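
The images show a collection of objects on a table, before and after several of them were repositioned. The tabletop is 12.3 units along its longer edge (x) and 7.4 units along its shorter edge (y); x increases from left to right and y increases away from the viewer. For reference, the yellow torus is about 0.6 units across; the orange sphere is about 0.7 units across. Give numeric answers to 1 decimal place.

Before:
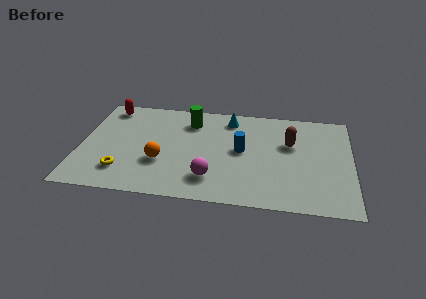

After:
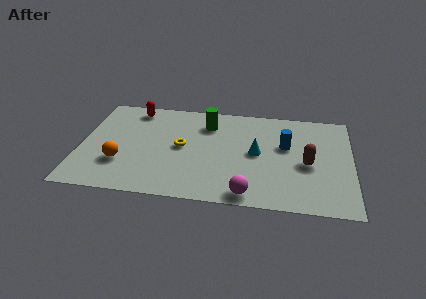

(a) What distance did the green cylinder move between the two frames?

0.8

The green cylinder moved from about (4.9, 5.8) to (5.7, 5.7), a distance of √(0.8² + 0.1²) ≈ 0.8.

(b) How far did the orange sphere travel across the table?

1.8

The orange sphere was near (3.7, 2.6) before and (1.9, 2.3) after, so it travelled √(1.8² + 0.3²) ≈ 1.8 units.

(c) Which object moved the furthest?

the yellow torus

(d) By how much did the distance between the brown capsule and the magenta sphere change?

-1.0

The distance was about 4.6 in the first image and 3.6 in the second, so they moved 1.0 units closer together.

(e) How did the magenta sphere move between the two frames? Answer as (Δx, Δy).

(1.7, -0.9)

From the two frames, the magenta sphere sits at roughly (6.0, 1.7) before and (7.7, 0.8) after.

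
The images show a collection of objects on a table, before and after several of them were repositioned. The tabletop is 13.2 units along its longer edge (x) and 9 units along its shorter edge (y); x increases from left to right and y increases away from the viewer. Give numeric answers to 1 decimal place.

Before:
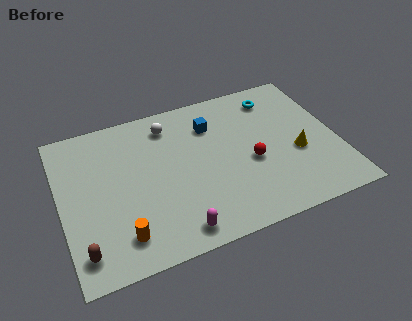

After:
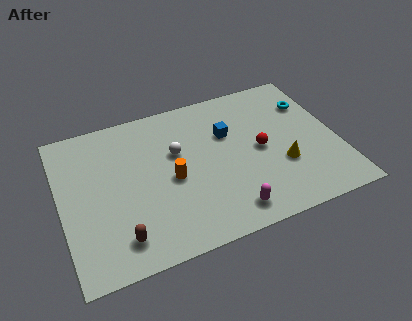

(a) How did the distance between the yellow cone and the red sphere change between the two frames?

-0.6

The distance was about 2.2 in the first image and 1.6 in the second, so they moved 0.6 units closer together.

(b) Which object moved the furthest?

the orange cylinder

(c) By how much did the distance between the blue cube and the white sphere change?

+0.4

Before: roughly 2.1 units apart; after: 2.5. That's 0.4 units further apart.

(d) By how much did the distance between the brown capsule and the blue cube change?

-1.3

They were about 8.4 units apart before and 7.1 after — 1.3 units closer together.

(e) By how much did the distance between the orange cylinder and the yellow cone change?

-3.5

The distance was about 8.8 in the first image and 5.3 in the second, so they moved 3.5 units closer together.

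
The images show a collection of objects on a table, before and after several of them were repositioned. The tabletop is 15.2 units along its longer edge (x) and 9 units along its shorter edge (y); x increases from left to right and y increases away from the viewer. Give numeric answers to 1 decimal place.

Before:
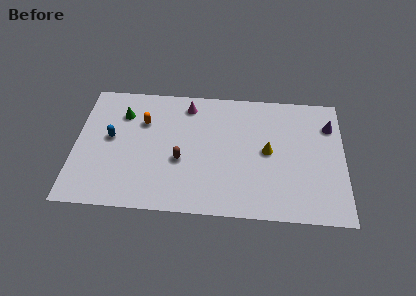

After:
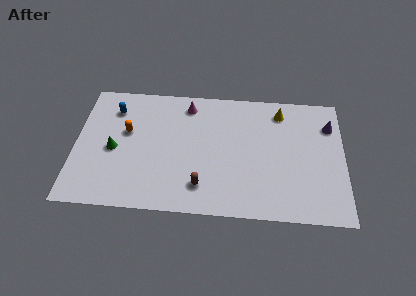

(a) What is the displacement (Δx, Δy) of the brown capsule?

(1.2, -1.7)

From the two frames, the brown capsule sits at roughly (6.0, 3.6) before and (7.2, 1.9) after.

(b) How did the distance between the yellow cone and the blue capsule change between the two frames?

+0.6

They were about 8.9 units apart before and 9.5 after — 0.6 units further apart.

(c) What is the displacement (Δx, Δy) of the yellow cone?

(0.7, 2.9)

From the two frames, the yellow cone sits at roughly (10.9, 4.6) before and (11.6, 7.5) after.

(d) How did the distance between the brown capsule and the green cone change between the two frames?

+0.9

Before: roughly 4.6 units apart; after: 5.5. That's 0.9 units further apart.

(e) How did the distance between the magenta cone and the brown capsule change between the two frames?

+1.8

Before: roughly 4.0 units apart; after: 5.8. That's 1.8 units further apart.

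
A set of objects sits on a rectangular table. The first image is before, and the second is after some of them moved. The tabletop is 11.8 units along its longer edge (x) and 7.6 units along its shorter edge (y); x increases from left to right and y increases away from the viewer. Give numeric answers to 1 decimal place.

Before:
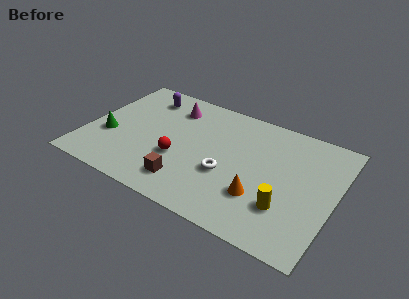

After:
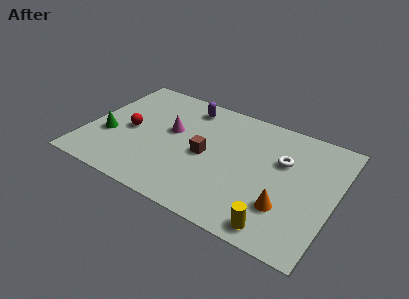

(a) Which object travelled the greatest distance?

the white torus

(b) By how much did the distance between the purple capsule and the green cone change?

+1.3

Before: roughly 3.6 units apart; after: 4.9. That's 1.3 units further apart.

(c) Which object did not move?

the green cone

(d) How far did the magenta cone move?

1.6

The magenta cone moved from about (3.7, 6.0) to (3.9, 4.4), a distance of √(0.2² + 1.6²) ≈ 1.6.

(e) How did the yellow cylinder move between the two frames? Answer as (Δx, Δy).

(-0.2, -1.3)

From the two frames, the yellow cylinder sits at roughly (9.7, 2.2) before and (9.5, 0.9) after.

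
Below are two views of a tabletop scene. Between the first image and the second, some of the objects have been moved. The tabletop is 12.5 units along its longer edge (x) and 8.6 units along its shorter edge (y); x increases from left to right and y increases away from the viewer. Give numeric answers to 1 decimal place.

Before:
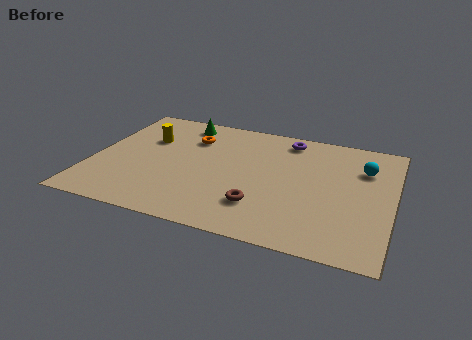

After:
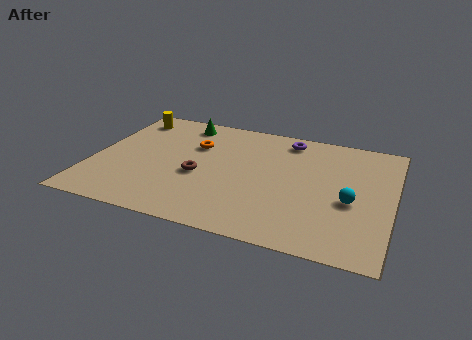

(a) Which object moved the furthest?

the brown torus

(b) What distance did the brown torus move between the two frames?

3.0

The brown torus moved from about (7.2, 2.2) to (4.5, 3.6), a distance of √(2.7² + 1.4²) ≈ 3.0.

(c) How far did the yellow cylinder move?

1.8

The yellow cylinder moved from about (2.1, 5.7) to (1.1, 7.2), a distance of √(1.0² + 1.5²) ≈ 1.8.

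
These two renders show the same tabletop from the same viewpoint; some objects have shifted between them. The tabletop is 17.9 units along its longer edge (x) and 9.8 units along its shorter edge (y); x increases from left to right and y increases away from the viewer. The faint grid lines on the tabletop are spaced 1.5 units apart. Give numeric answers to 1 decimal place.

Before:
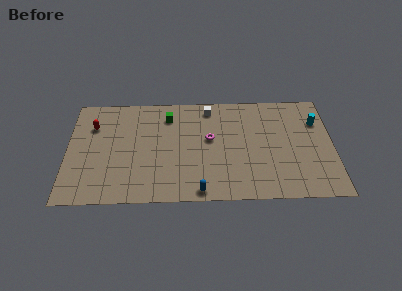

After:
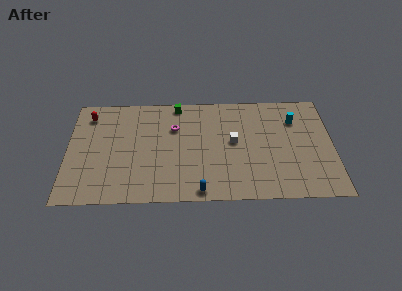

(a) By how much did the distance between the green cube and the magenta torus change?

-1.4

They were about 3.6 units apart before and 2.2 after — 1.4 units closer together.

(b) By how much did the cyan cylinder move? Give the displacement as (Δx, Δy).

(-1.5, 0.2)

From the two frames, the cyan cylinder sits at roughly (16.9, 7.0) before and (15.4, 7.2) after.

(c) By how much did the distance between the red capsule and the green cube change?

+0.9

They were about 5.2 units apart before and 6.1 after — 0.9 units further apart.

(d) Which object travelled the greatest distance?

the white cube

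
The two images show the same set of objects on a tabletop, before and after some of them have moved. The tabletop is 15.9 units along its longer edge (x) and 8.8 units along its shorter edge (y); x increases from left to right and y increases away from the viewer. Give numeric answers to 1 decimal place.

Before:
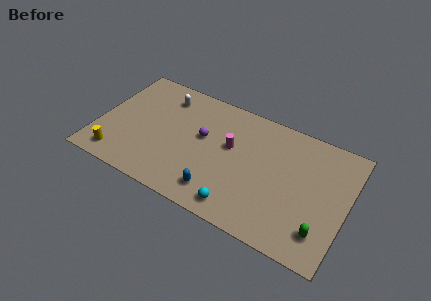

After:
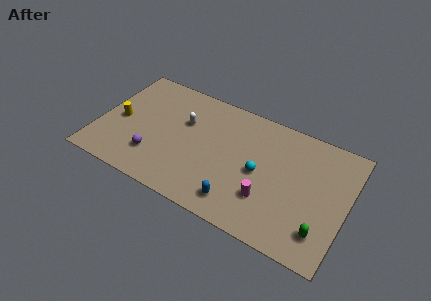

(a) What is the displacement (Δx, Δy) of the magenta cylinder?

(2.7, -2.6)

From the two frames, the magenta cylinder sits at roughly (8.4, 5.2) before and (11.1, 2.6) after.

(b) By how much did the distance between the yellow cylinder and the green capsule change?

+0.5

They were about 13.0 units apart before and 13.5 after — 0.5 units further apart.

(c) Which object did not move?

the green capsule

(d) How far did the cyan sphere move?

3.1

The cyan sphere was near (9.5, 1.2) before and (10.4, 4.2) after, so it travelled √(0.9² + 3.0²) ≈ 3.1 units.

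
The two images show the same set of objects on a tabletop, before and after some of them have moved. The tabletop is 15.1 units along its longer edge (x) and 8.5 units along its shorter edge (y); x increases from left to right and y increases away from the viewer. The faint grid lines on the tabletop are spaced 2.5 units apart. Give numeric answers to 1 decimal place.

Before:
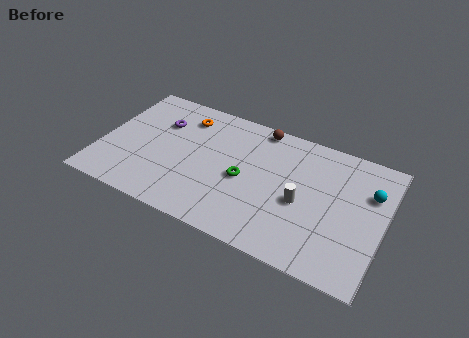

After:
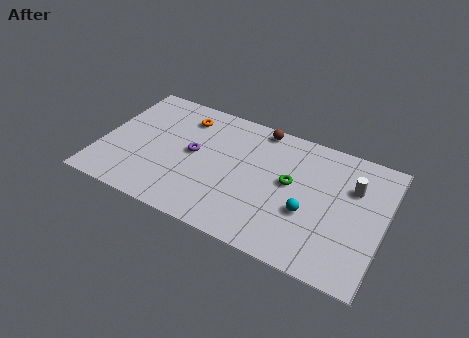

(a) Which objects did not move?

the orange torus and the brown sphere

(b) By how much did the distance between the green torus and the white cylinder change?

+0.3

The distance was about 3.1 in the first image and 3.4 in the second, so they moved 0.3 units further apart.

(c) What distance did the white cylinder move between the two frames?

3.3

The white cylinder moved from about (10.8, 3.7) to (13.3, 5.8), a distance of √(2.5² + 2.1²) ≈ 3.3.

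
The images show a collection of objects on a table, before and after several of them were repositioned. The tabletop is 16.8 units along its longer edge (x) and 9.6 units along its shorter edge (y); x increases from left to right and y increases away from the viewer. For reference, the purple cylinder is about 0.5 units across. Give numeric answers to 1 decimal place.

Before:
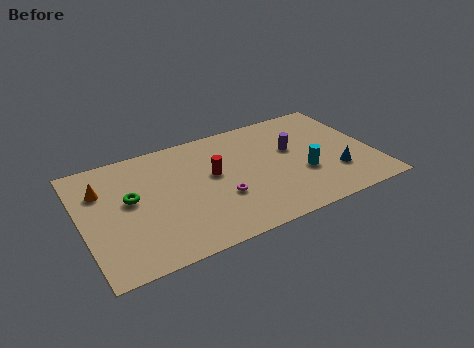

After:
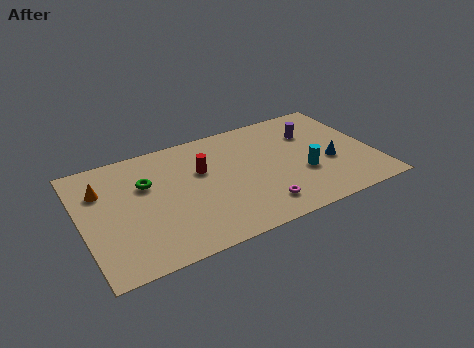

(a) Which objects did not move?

the cyan cylinder and the orange cone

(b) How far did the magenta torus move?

2.6

From (7.8, 3.4) to (9.8, 1.8), the magenta torus covered √(2.0² + 1.6²) ≈ 2.6 units.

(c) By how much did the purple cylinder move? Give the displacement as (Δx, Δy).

(1.3, 1.0)

The purple cylinder started near (12.3, 5.8) and ended near (13.6, 6.8).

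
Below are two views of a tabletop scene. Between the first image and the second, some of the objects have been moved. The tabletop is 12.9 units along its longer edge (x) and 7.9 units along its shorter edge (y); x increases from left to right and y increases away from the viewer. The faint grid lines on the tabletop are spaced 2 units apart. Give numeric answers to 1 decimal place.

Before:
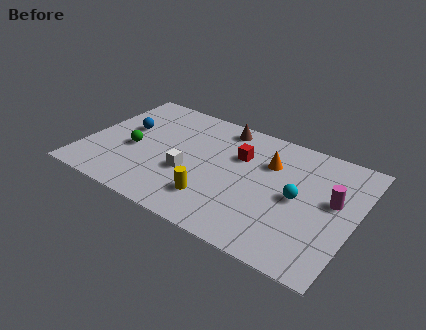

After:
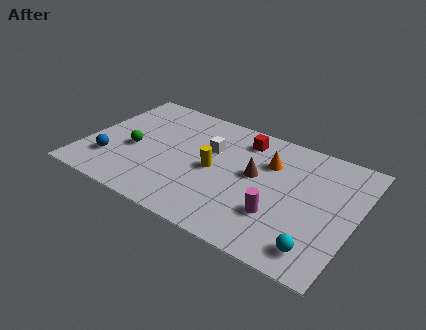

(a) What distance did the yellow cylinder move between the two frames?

1.9

From (6.5, 1.9) to (6.2, 3.8), the yellow cylinder covered √(0.3² + 1.9²) ≈ 1.9 units.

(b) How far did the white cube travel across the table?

2.2

The white cube was near (5.1, 3.0) before and (5.8, 5.1) after, so it travelled √(0.7² + 2.1²) ≈ 2.2 units.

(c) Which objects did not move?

the orange cone and the green sphere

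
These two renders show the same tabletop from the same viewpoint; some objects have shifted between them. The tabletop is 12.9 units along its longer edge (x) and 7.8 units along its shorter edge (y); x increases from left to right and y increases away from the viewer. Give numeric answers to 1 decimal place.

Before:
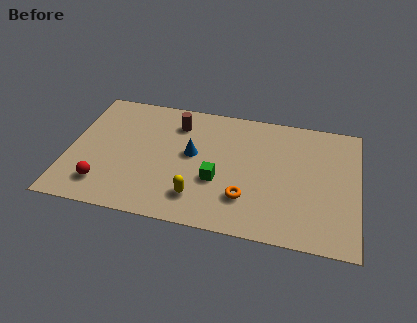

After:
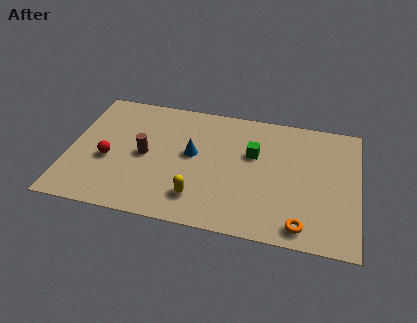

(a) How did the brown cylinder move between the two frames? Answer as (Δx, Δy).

(-1.3, -2.3)

From the two frames, the brown cylinder sits at roughly (4.7, 6.1) before and (3.4, 3.8) after.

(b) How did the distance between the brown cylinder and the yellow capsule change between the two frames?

-1.3

Before: roughly 4.6 units apart; after: 3.3. That's 1.3 units closer together.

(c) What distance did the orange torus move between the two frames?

2.7

From (8.0, 2.1) to (10.5, 1.0), the orange torus covered √(2.5² + 1.1²) ≈ 2.7 units.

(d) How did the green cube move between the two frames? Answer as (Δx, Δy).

(1.5, 2.0)

The green cube started near (6.7, 2.9) and ended near (8.2, 4.9).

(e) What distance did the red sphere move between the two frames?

1.6

The red sphere was near (1.7, 1.6) before and (1.8, 3.2) after, so it travelled √(0.1² + 1.6²) ≈ 1.6 units.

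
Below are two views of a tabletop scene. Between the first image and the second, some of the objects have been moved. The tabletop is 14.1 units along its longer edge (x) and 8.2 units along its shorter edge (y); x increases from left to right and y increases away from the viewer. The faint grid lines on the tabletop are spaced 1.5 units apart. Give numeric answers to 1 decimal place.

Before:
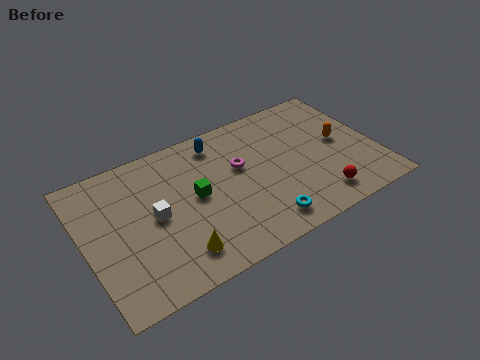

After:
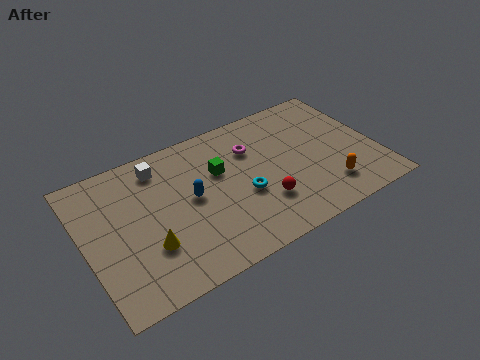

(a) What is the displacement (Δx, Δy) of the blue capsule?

(-1.7, -2.6)

The blue capsule was at about (6.8, 6.9) and moved to about (5.1, 4.3).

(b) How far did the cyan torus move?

2.1

From (8.1, 1.3) to (7.5, 3.3), the cyan torus covered √(0.6² + 2.0²) ≈ 2.1 units.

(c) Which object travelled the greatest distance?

the blue capsule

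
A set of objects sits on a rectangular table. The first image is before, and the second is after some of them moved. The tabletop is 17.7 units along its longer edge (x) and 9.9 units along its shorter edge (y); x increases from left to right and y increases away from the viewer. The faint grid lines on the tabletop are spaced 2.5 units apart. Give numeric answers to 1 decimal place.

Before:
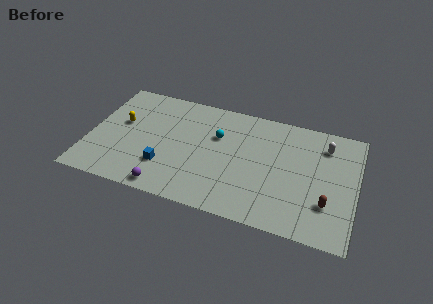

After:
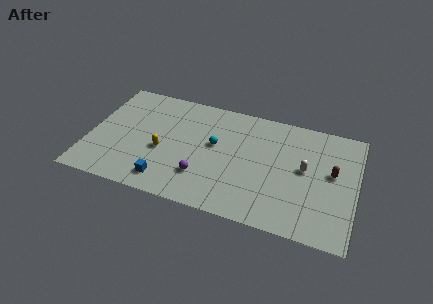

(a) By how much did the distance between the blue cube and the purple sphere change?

+0.7

Before: roughly 1.8 units apart; after: 2.5. That's 0.7 units further apart.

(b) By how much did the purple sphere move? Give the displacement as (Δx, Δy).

(2.2, 1.7)

The purple sphere started near (5.5, 1.0) and ended near (7.7, 2.7).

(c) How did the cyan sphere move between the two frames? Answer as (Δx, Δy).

(-0.1, -0.8)

The cyan sphere was at about (8.4, 6.5) and moved to about (8.3, 5.7).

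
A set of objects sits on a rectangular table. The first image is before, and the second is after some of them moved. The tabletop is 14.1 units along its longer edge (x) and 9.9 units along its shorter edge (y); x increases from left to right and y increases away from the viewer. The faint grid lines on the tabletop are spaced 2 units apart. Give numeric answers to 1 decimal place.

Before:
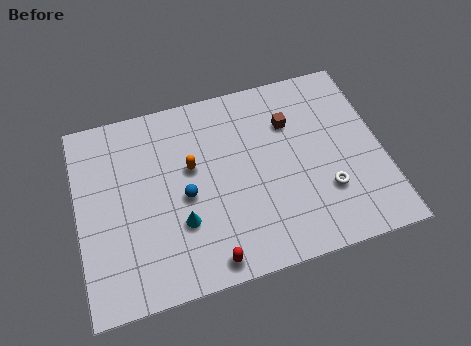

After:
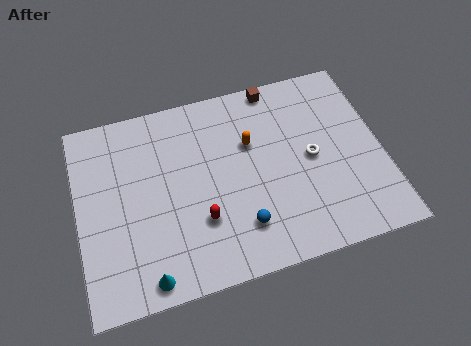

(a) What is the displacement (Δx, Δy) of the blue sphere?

(2.4, -2.2)

The blue sphere started near (4.9, 4.5) and ended near (7.3, 2.3).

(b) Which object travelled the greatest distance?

the blue sphere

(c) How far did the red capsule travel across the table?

2.1

From (5.7, 1.0) to (5.5, 3.1), the red capsule covered √(0.2² + 2.1²) ≈ 2.1 units.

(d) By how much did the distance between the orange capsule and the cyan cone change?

+4.7

The distance was about 2.8 in the first image and 7.5 in the second, so they moved 4.7 units further apart.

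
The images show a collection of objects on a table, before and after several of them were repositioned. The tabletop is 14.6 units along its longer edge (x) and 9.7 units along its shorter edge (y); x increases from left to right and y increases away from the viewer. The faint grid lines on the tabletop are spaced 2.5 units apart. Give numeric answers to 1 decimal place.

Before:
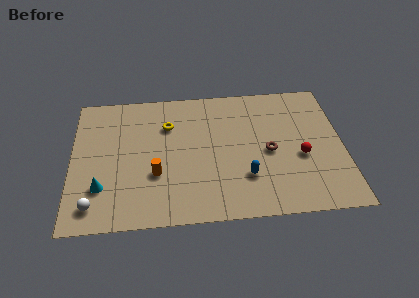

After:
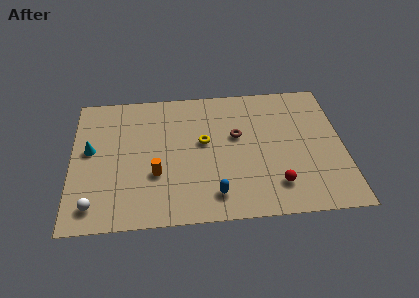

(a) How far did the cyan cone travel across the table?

2.8

The cyan cone moved from about (1.6, 2.7) to (1.0, 5.4), a distance of √(0.6² + 2.7²) ≈ 2.8.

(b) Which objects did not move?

the white sphere and the orange cylinder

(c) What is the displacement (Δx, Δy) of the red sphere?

(-1.4, -1.9)

From the two frames, the red sphere sits at roughly (12.3, 4.0) before and (10.9, 2.1) after.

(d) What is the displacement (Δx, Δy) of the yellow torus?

(1.9, -1.4)

The yellow torus started near (5.2, 6.9) and ended near (7.1, 5.5).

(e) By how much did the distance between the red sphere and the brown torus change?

+2.4

Before: roughly 1.8 units apart; after: 4.2. That's 2.4 units further apart.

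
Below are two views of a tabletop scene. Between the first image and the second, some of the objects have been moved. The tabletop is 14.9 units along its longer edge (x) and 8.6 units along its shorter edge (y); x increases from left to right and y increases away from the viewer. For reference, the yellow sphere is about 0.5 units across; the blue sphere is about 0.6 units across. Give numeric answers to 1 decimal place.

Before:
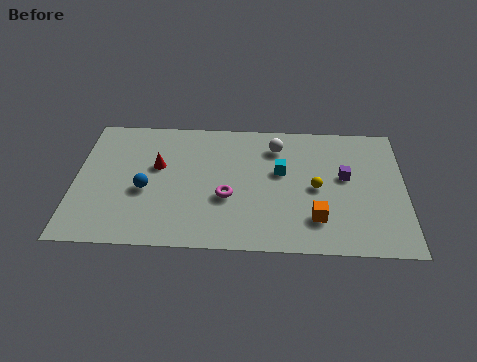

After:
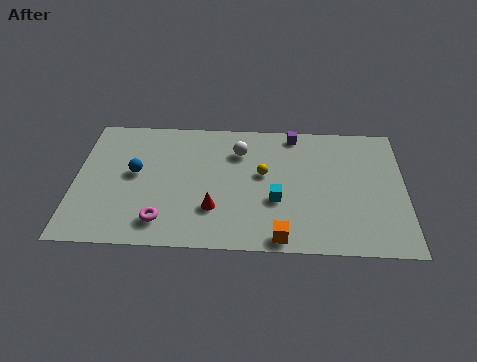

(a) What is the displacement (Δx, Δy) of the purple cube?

(-2.3, 2.8)

From the two frames, the purple cube sits at roughly (12.2, 4.9) before and (9.9, 7.7) after.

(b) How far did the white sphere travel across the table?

1.7

From (9.1, 6.8) to (7.4, 6.4), the white sphere covered √(1.7² + 0.4²) ≈ 1.7 units.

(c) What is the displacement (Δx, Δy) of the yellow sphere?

(-2.4, 0.8)

The yellow sphere started near (10.9, 4.1) and ended near (8.5, 4.9).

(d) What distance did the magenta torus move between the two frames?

3.4

From (6.9, 3.3) to (4.0, 1.6), the magenta torus covered √(2.9² + 1.7²) ≈ 3.4 units.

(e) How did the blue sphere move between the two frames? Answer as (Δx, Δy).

(-0.5, 1.1)

From the two frames, the blue sphere sits at roughly (3.2, 3.6) before and (2.7, 4.7) after.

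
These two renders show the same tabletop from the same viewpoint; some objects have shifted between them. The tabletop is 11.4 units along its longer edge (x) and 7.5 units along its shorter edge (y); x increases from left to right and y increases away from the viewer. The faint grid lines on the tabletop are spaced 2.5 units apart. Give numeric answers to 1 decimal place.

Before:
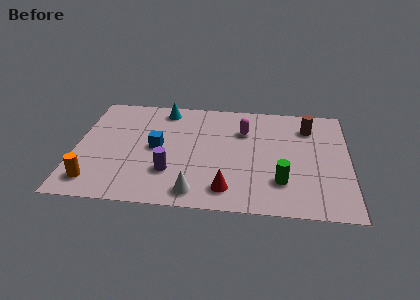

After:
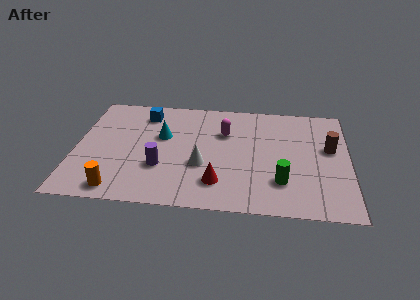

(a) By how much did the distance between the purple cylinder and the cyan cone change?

-2.2

They were about 4.3 units apart before and 2.1 after — 2.2 units closer together.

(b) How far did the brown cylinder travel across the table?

1.7

The brown cylinder was near (9.7, 5.8) before and (10.6, 4.4) after, so it travelled √(0.9² + 1.4²) ≈ 1.7 units.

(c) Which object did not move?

the green cylinder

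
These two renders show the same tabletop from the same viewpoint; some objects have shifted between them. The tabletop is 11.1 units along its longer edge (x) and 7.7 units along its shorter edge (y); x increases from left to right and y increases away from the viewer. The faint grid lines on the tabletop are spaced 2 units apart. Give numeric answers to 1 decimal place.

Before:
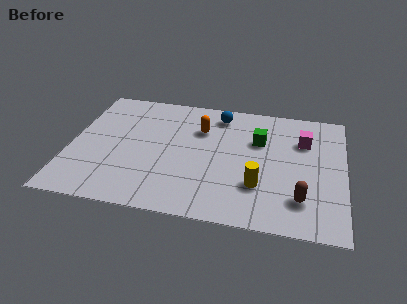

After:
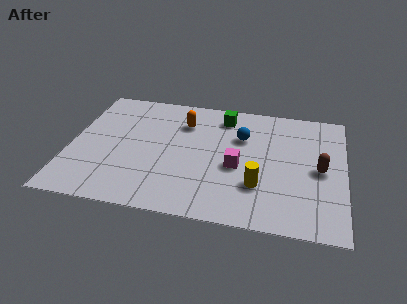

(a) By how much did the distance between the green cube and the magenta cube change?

+1.4

They were about 1.8 units apart before and 3.2 after — 1.4 units further apart.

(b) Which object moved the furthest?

the magenta cube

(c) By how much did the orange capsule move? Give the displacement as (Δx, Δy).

(-0.7, 0.3)

From the two frames, the orange capsule sits at roughly (5.2, 5.4) before and (4.5, 5.7) after.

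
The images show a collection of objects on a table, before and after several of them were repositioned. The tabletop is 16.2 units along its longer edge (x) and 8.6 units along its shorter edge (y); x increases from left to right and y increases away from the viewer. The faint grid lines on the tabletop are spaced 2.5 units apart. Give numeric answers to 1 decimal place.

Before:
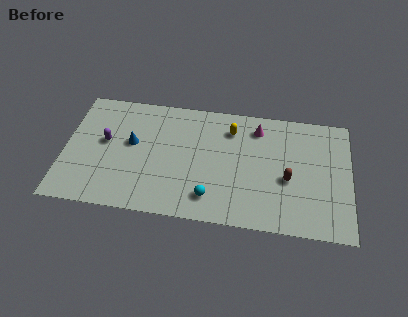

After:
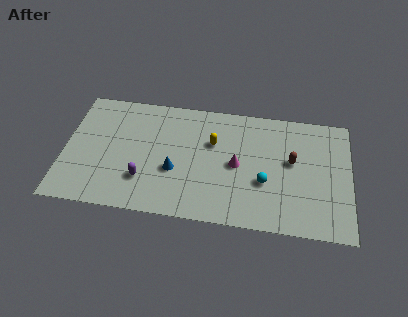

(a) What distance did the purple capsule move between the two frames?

3.3

The purple capsule was near (2.3, 4.8) before and (4.6, 2.4) after, so it travelled √(2.3² + 2.4²) ≈ 3.3 units.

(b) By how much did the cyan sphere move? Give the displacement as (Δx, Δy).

(3.0, 1.5)

From the two frames, the cyan sphere sits at roughly (8.4, 1.7) before and (11.4, 3.2) after.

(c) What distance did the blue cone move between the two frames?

3.0

The blue cone was near (3.8, 4.9) before and (6.3, 3.3) after, so it travelled √(2.5² + 1.6²) ≈ 3.0 units.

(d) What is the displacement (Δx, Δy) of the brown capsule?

(0.2, 1.3)

From the two frames, the brown capsule sits at roughly (12.7, 3.6) before and (12.9, 4.9) after.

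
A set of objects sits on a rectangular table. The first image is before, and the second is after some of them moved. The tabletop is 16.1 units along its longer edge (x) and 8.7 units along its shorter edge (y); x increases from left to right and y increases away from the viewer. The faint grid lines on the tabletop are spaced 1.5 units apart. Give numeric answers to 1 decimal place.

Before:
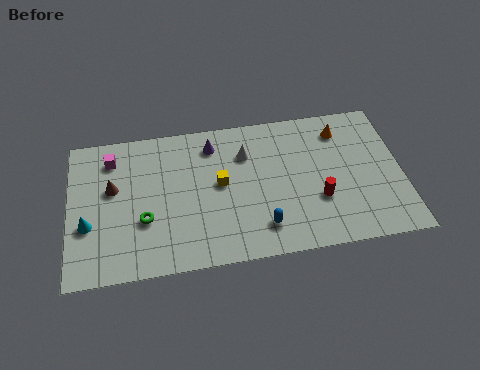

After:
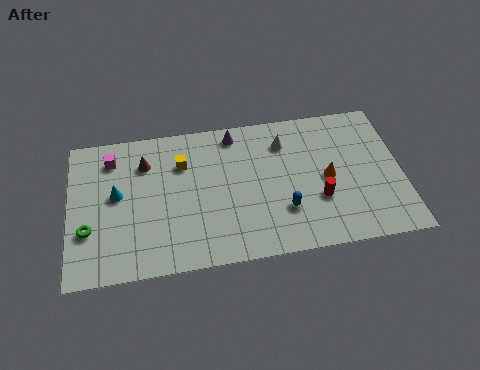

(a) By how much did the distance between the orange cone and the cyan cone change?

-2.8

Before: roughly 13.0 units apart; after: 10.2. That's 2.8 units closer together.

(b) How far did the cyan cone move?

2.1

The cyan cone moved from about (0.9, 3.2) to (2.3, 4.8), a distance of √(1.4² + 1.6²) ≈ 2.1.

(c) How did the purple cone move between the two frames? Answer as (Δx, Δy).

(1.1, 0.5)

The purple cone started near (7.0, 7.1) and ended near (8.1, 7.6).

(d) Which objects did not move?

the red cylinder and the magenta cube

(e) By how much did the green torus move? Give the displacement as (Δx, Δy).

(-2.7, -0.2)

From the two frames, the green torus sits at roughly (3.6, 3.1) before and (0.9, 2.9) after.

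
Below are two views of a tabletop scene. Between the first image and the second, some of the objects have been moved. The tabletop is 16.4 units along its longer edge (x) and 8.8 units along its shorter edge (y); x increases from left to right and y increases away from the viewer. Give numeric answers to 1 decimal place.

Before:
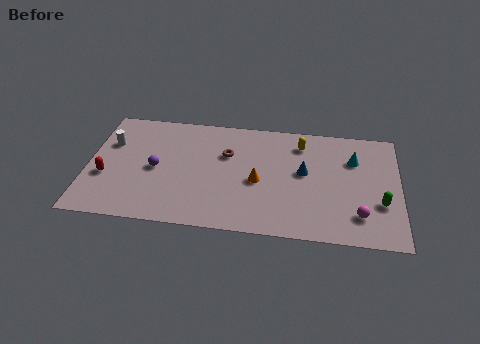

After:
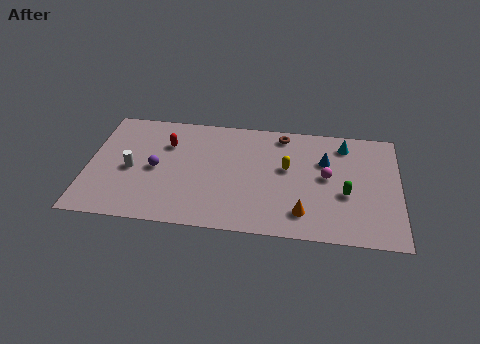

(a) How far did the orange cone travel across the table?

3.2

The orange cone was near (9.0, 3.9) before and (11.4, 1.8) after, so it travelled √(2.4² + 2.1²) ≈ 3.2 units.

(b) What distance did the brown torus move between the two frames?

3.5

The brown torus was near (7.3, 5.8) before and (10.2, 7.7) after, so it travelled √(2.9² + 1.9²) ≈ 3.5 units.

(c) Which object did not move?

the purple sphere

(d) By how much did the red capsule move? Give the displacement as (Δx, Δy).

(3.1, 2.9)

From the two frames, the red capsule sits at roughly (1.0, 3.3) before and (4.1, 6.2) after.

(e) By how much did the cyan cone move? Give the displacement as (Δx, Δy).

(-0.5, 1.1)

The cyan cone was at about (14.0, 6.2) and moved to about (13.5, 7.3).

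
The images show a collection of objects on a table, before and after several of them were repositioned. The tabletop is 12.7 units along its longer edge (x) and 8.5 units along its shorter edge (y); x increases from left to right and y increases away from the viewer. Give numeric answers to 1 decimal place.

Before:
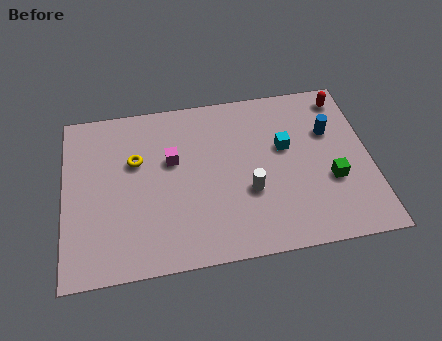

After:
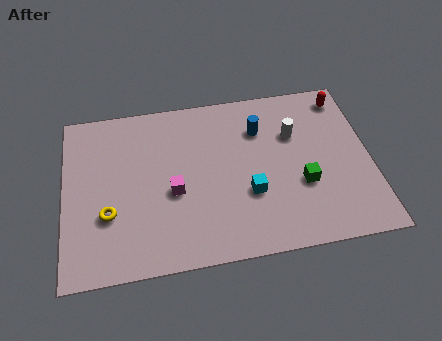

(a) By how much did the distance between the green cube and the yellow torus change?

-0.3

The distance was about 8.3 in the first image and 8.0 in the second, so they moved 0.3 units closer together.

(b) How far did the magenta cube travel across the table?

1.6

The magenta cube moved from about (4.5, 5.2) to (4.5, 3.6), a distance of √(0.0² + 1.6²) ≈ 1.6.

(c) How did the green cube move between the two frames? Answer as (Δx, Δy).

(-1.2, 0.0)

The green cube started near (11.0, 3.1) and ended near (9.8, 3.1).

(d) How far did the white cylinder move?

3.3

The white cylinder moved from about (7.6, 3.1) to (9.6, 5.7), a distance of √(2.0² + 2.6²) ≈ 3.3.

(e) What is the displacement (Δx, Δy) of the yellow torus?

(-1.2, -2.5)

From the two frames, the yellow torus sits at roughly (3.0, 5.4) before and (1.8, 2.9) after.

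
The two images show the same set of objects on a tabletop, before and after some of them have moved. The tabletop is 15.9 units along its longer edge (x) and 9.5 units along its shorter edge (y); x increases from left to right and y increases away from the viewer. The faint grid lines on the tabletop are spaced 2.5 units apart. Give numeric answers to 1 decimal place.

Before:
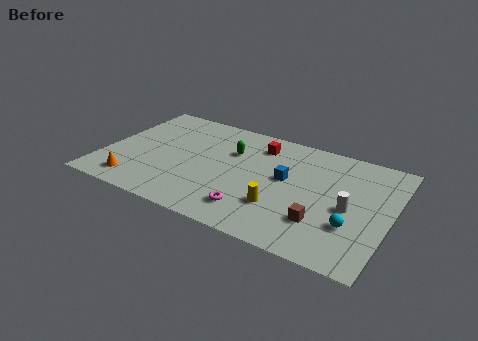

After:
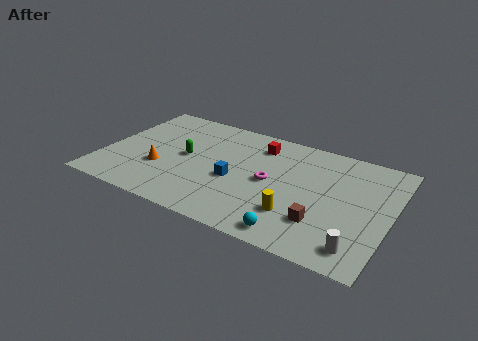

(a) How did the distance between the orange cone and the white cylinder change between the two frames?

-0.6

They were about 11.9 units apart before and 11.3 after — 0.6 units closer together.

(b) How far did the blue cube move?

3.0

The blue cube was near (10.1, 5.3) before and (7.4, 4.0) after, so it travelled √(2.7² + 1.3²) ≈ 3.0 units.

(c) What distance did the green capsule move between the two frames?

2.8

The green capsule was near (6.9, 6.4) before and (4.5, 4.9) after, so it travelled √(2.4² + 1.5²) ≈ 2.8 units.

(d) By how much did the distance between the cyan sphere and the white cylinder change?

+2.1

Before: roughly 1.3 units apart; after: 3.4. That's 2.1 units further apart.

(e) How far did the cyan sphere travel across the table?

3.5

The cyan sphere moved from about (14.0, 3.0) to (11.1, 1.1), a distance of √(2.9² + 1.9²) ≈ 3.5.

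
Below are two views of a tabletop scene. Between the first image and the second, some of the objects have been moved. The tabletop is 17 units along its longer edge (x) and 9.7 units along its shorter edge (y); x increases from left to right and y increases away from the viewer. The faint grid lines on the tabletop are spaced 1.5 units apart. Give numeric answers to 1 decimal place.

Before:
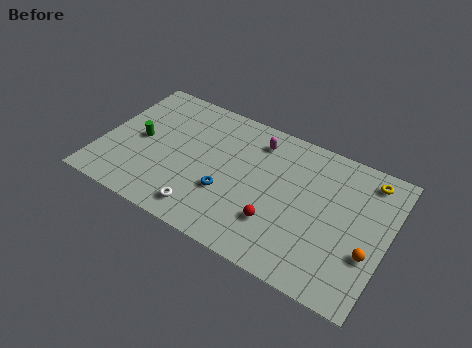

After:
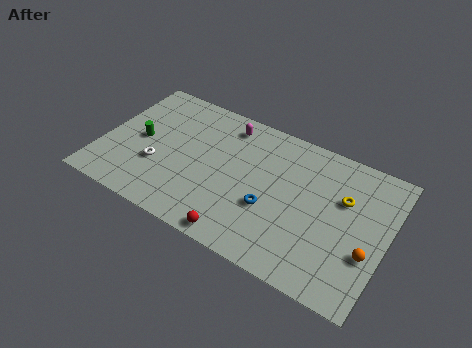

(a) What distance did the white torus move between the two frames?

3.6

From (6.6, 1.5) to (3.5, 3.4), the white torus covered √(3.1² + 1.9²) ≈ 3.6 units.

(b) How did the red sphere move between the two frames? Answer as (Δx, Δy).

(-1.9, -1.9)

From the two frames, the red sphere sits at roughly (10.8, 2.8) before and (8.9, 0.9) after.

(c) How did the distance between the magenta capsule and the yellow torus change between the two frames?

+0.9

They were about 6.6 units apart before and 7.5 after — 0.9 units further apart.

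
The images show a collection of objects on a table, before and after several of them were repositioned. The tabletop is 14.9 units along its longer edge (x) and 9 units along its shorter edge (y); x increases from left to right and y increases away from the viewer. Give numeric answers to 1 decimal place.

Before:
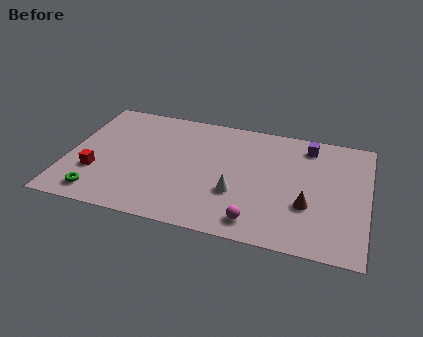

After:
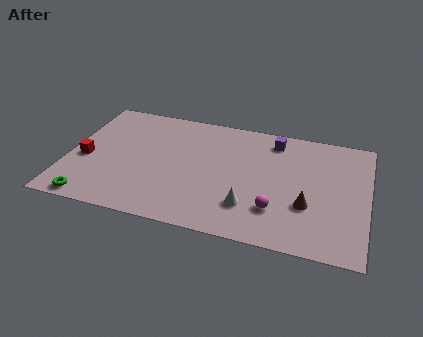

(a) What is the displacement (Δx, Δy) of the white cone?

(0.7, -0.8)

The white cone was at about (8.5, 3.1) and moved to about (9.2, 2.3).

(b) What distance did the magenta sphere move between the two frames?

1.4

From (9.6, 1.3) to (10.5, 2.4), the magenta sphere covered √(0.9² + 1.1²) ≈ 1.4 units.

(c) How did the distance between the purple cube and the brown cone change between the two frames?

+0.4

They were about 4.5 units apart before and 4.9 after — 0.4 units further apart.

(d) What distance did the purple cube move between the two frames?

1.7

The purple cube moved from about (11.8, 7.6) to (10.1, 7.6), a distance of √(1.7² + 0.0²) ≈ 1.7.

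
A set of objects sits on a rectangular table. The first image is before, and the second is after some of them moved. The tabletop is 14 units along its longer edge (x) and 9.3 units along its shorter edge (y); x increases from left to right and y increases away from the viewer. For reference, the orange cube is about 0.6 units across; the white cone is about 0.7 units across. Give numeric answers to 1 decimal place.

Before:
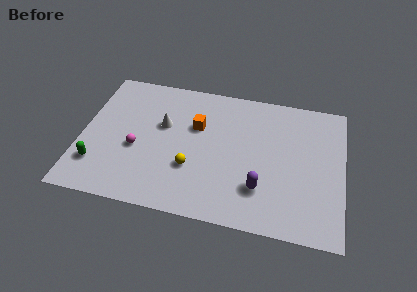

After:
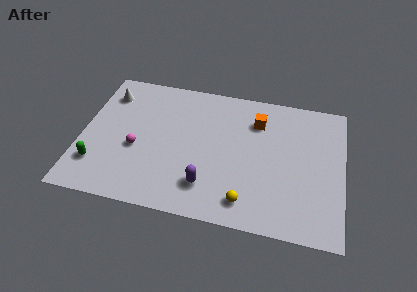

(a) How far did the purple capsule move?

2.8

The purple capsule moved from about (9.7, 2.5) to (6.9, 2.1), a distance of √(2.8² + 0.4²) ≈ 2.8.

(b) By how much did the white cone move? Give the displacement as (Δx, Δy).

(-3.1, 1.6)

The white cone was at about (4.3, 5.7) and moved to about (1.2, 7.3).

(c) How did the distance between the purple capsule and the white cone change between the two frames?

+1.4

They were about 6.3 units apart before and 7.7 after — 1.4 units further apart.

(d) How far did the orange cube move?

3.4

The orange cube was near (6.1, 6.0) before and (9.3, 7.0) after, so it travelled √(3.2² + 1.0²) ≈ 3.4 units.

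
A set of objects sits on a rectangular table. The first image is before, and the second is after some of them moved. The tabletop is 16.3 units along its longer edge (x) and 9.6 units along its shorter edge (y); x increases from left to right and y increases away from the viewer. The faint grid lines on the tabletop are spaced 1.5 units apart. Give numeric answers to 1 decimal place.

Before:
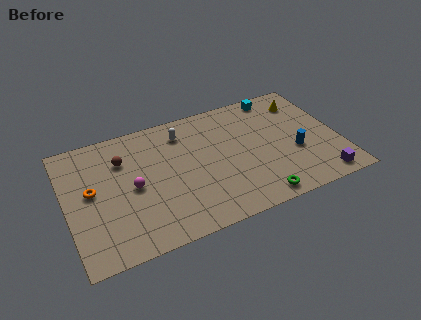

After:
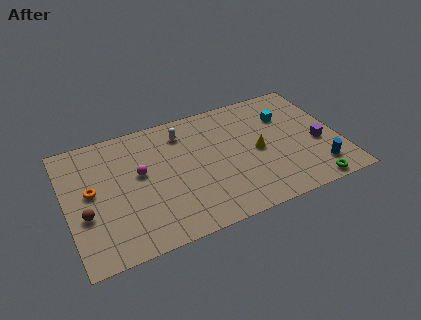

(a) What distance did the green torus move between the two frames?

3.2

From (10.9, 1.0) to (14.1, 0.8), the green torus covered √(3.2² + 0.2²) ≈ 3.2 units.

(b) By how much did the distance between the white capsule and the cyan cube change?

+0.3

They were about 6.0 units apart before and 6.3 after — 0.3 units further apart.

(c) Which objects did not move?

the white capsule and the orange torus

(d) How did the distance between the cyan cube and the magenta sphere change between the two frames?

-0.9

The distance was about 10.0 in the first image and 9.1 in the second, so they moved 0.9 units closer together.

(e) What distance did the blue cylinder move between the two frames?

2.1

The blue cylinder moved from about (13.6, 3.7) to (14.7, 1.9), a distance of √(1.1² + 1.8²) ≈ 2.1.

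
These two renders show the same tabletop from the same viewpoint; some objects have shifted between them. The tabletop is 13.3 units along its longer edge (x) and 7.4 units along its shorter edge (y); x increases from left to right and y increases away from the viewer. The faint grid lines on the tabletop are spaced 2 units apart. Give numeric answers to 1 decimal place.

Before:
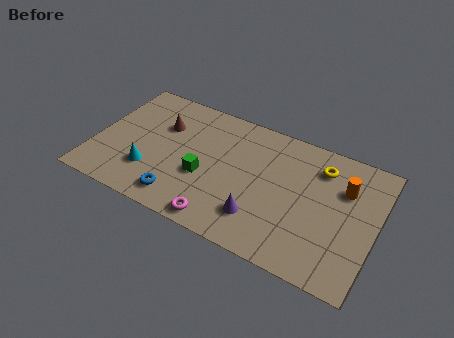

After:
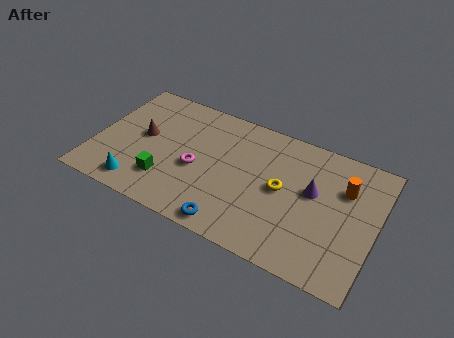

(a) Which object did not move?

the orange cylinder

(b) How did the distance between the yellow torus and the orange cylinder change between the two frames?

+1.7

They were about 1.4 units apart before and 3.1 after — 1.7 units further apart.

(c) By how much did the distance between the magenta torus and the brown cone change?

-2.6

They were about 5.4 units apart before and 2.8 after — 2.6 units closer together.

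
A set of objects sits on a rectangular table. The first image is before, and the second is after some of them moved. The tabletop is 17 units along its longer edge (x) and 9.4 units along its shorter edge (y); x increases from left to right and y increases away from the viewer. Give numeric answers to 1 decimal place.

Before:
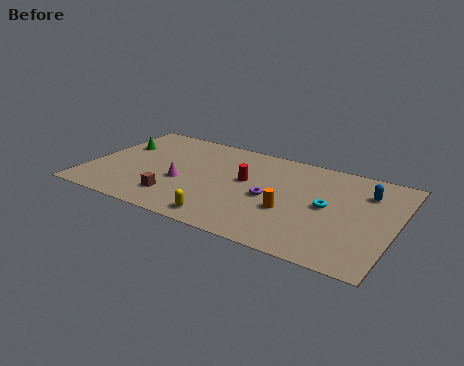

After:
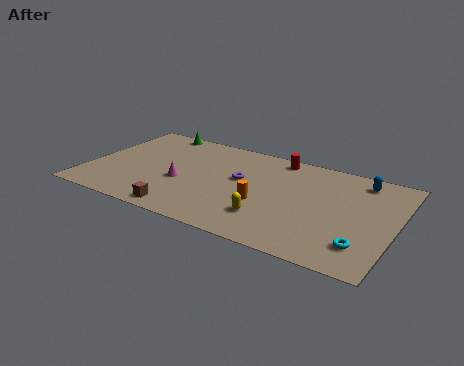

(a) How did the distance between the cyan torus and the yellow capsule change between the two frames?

-1.2

The distance was about 6.3 in the first image and 5.1 in the second, so they moved 1.2 units closer together.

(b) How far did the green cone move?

2.9

The green cone was near (1.3, 6.2) before and (3.0, 8.6) after, so it travelled √(1.7² + 2.4²) ≈ 2.9 units.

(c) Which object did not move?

the magenta cone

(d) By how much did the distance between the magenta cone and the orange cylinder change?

-1.5

They were about 6.1 units apart before and 4.6 after — 1.5 units closer together.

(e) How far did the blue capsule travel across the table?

1.1

From (15.2, 7.0) to (14.8, 8.0), the blue capsule covered √(0.4² + 1.0²) ≈ 1.1 units.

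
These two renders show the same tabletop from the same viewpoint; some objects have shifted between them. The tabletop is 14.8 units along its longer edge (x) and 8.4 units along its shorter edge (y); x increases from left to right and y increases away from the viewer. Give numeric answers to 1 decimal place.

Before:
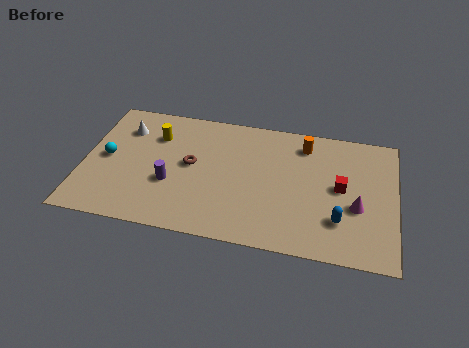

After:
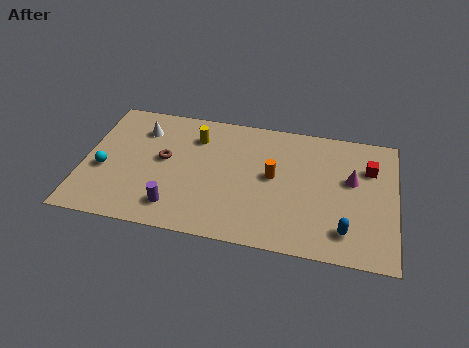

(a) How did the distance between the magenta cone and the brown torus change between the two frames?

+0.9

Before: roughly 8.0 units apart; after: 8.9. That's 0.9 units further apart.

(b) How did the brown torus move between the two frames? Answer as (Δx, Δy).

(-1.3, 0.1)

The brown torus started near (5.1, 4.5) and ended near (3.8, 4.6).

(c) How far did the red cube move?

2.0

The red cube moved from about (12.2, 4.4) to (13.5, 5.9), a distance of √(1.3² + 1.5²) ≈ 2.0.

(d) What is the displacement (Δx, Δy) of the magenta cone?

(-0.3, 1.7)

From the two frames, the magenta cone sits at roughly (13.0, 3.3) before and (12.7, 5.0) after.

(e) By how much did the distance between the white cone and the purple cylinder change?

+1.2

The distance was about 4.0 in the first image and 5.2 in the second, so they moved 1.2 units further apart.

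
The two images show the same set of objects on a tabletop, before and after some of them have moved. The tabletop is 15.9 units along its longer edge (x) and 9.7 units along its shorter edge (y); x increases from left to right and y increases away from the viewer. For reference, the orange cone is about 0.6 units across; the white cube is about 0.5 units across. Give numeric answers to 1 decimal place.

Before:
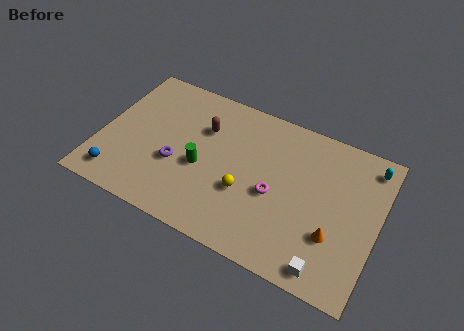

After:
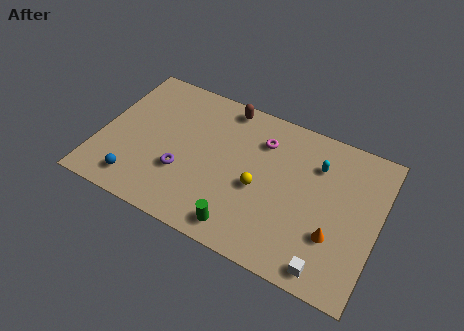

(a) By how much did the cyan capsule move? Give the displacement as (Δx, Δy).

(-2.9, -1.2)

The cyan capsule was at about (15.1, 8.3) and moved to about (12.2, 7.1).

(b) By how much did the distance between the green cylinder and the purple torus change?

+2.7

Before: roughly 1.5 units apart; after: 4.2. That's 2.7 units further apart.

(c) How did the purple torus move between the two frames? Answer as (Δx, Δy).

(0.4, -0.4)

The purple torus started near (4.5, 3.7) and ended near (4.9, 3.3).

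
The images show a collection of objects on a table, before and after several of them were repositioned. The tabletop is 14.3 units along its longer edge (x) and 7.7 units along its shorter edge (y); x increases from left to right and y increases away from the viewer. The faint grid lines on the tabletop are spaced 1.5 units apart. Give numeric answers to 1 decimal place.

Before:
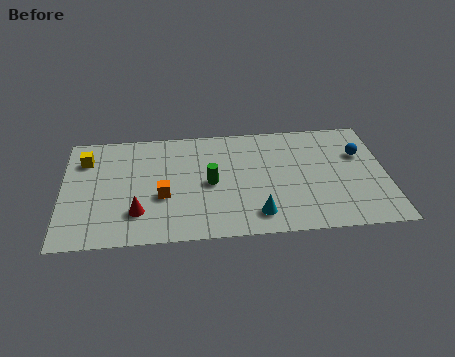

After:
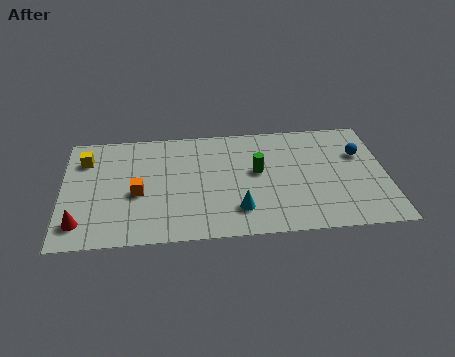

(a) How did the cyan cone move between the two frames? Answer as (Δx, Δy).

(-0.8, 0.4)

The cyan cone was at about (8.5, 1.4) and moved to about (7.7, 1.8).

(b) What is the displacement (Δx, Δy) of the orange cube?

(-1.1, 0.3)

The orange cube started near (4.4, 3.0) and ended near (3.3, 3.3).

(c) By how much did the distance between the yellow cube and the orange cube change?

-1.0

They were about 4.4 units apart before and 3.4 after — 1.0 units closer together.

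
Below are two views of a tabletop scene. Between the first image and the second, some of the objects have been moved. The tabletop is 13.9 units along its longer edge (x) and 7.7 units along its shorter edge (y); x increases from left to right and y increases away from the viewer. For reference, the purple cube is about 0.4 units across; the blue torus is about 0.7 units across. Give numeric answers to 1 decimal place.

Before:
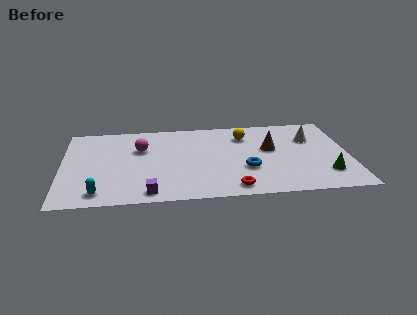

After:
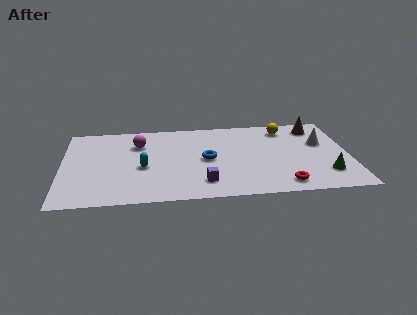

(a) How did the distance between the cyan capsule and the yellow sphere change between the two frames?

-0.9

The distance was about 8.6 in the first image and 7.7 in the second, so they moved 0.9 units closer together.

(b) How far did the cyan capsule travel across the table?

3.0

The cyan capsule moved from about (1.8, 1.1) to (3.9, 3.3), a distance of √(2.1² + 2.2²) ≈ 3.0.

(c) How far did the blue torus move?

2.2

From (8.9, 2.7) to (7.0, 3.8), the blue torus covered √(1.9² + 1.1²) ≈ 2.2 units.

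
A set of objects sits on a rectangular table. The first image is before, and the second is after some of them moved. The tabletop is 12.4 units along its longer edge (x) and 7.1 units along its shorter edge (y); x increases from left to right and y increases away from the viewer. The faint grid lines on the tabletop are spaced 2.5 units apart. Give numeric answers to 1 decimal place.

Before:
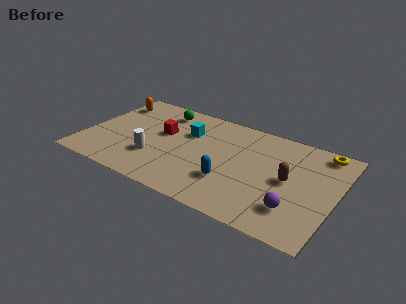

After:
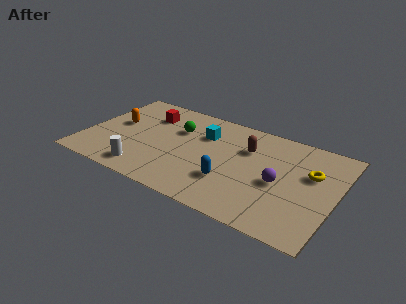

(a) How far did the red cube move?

1.4

From (3.7, 4.2) to (2.8, 5.3), the red cube covered √(0.9² + 1.1²) ≈ 1.4 units.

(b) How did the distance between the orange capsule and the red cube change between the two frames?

-1.3

Before: roughly 3.2 units apart; after: 1.9. That's 1.3 units closer together.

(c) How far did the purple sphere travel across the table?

1.7

From (10.6, 1.8) to (9.7, 3.2), the purple sphere covered √(0.9² + 1.4²) ≈ 1.7 units.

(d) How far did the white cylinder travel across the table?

1.1

The white cylinder was near (3.6, 2.2) before and (3.3, 1.1) after, so it travelled √(0.3² + 1.1²) ≈ 1.1 units.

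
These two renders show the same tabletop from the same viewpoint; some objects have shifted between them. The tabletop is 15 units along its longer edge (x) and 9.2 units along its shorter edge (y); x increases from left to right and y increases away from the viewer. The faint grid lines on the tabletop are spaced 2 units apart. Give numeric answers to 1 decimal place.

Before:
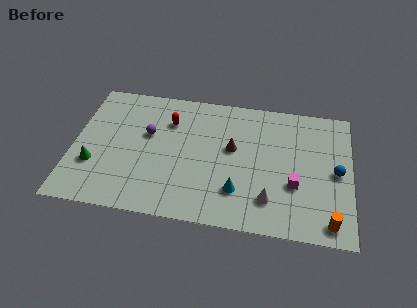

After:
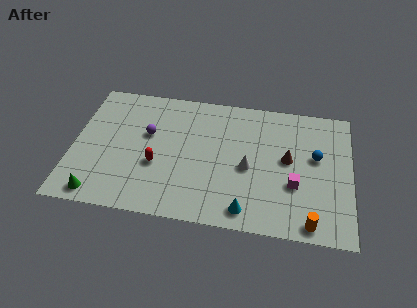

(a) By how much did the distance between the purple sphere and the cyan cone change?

+1.1

Before: roughly 5.9 units apart; after: 7.0. That's 1.1 units further apart.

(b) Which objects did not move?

the magenta cube and the purple sphere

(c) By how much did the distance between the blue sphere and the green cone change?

-0.8

They were about 13.1 units apart before and 12.3 after — 0.8 units closer together.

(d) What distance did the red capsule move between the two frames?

3.2

From (5.1, 6.7) to (4.6, 3.5), the red capsule covered √(0.5² + 3.2²) ≈ 3.2 units.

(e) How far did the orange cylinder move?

1.0

From (13.9, 1.1) to (12.9, 0.9), the orange cylinder covered √(1.0² + 0.2²) ≈ 1.0 units.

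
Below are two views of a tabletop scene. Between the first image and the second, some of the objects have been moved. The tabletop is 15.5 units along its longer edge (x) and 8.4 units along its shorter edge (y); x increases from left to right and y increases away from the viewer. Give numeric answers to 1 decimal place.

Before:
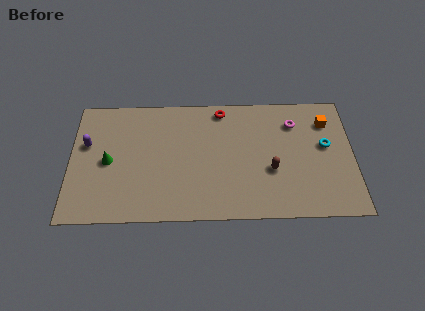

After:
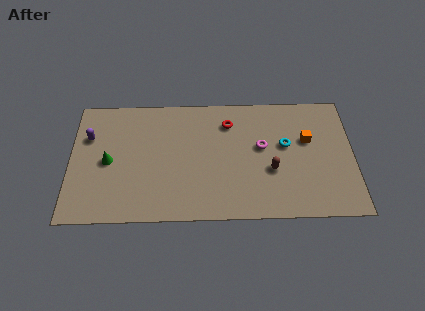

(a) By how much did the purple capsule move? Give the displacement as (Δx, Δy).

(0.1, 0.5)

The purple capsule was at about (0.9, 5.2) and moved to about (1.0, 5.7).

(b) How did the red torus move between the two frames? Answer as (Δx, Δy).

(0.4, -0.9)

The red torus started near (8.3, 7.4) and ended near (8.7, 6.5).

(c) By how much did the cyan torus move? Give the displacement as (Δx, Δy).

(-2.2, 0.1)

From the two frames, the cyan torus sits at roughly (14.0, 4.8) before and (11.8, 4.9) after.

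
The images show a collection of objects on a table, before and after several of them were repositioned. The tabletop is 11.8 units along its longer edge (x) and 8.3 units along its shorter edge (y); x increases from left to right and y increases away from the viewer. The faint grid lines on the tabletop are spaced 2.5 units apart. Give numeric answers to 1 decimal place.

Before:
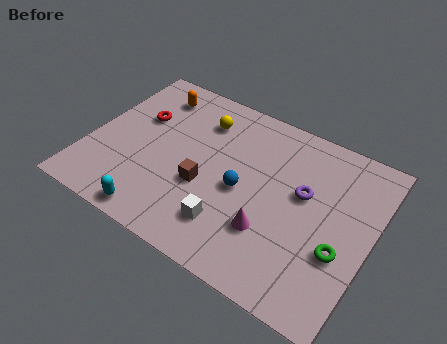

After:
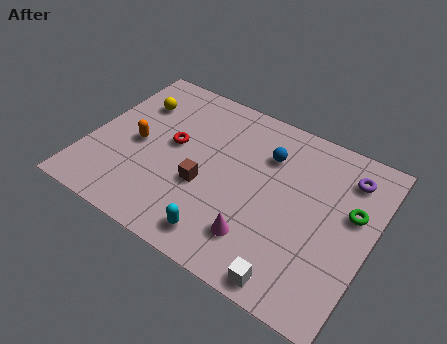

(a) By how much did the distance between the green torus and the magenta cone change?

+1.8

The distance was about 2.8 in the first image and 4.6 in the second, so they moved 1.8 units further apart.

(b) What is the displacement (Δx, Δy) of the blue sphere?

(0.7, 2.2)

The blue sphere started near (6.5, 3.8) and ended near (7.2, 6.0).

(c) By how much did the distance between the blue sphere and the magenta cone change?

+2.2

The distance was about 1.9 in the first image and 4.1 in the second, so they moved 2.2 units further apart.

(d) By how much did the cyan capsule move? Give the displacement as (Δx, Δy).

(2.7, 0.4)

From the two frames, the cyan capsule sits at roughly (3.4, 0.8) before and (6.1, 1.2) after.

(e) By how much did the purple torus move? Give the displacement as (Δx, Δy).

(1.6, 1.7)

The purple torus was at about (8.9, 4.9) and moved to about (10.5, 6.6).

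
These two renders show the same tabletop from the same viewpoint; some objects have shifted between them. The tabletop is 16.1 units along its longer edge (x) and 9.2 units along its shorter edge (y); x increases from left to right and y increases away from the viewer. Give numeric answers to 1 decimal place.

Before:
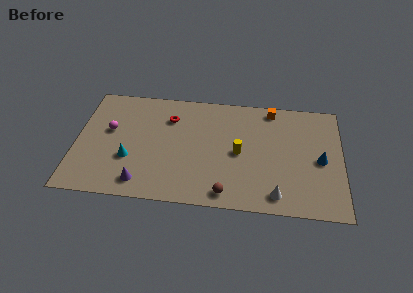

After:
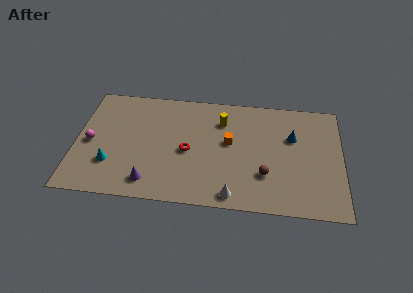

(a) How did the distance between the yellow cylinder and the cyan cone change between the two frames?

+1.1

The distance was about 6.7 in the first image and 7.8 in the second, so they moved 1.1 units further apart.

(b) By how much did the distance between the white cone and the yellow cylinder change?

+2.1

The distance was about 3.9 in the first image and 6.0 in the second, so they moved 2.1 units further apart.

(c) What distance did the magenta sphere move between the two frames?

1.6

From (2.0, 5.4) to (0.9, 4.3), the magenta sphere covered √(1.1² + 1.1²) ≈ 1.6 units.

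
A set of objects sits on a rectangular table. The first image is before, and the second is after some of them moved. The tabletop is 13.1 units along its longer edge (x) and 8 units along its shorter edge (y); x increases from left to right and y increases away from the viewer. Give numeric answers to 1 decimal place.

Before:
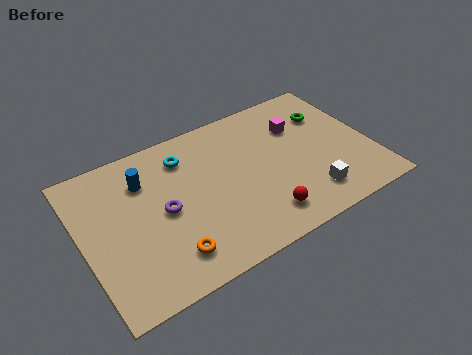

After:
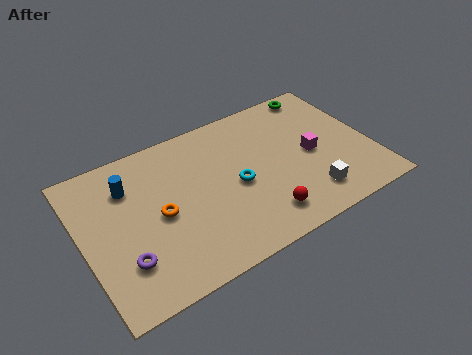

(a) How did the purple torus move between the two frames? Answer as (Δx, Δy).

(-2.0, -1.7)

From the two frames, the purple torus sits at roughly (3.6, 3.9) before and (1.6, 2.2) after.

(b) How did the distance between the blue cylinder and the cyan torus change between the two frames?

+3.2

The distance was about 1.9 in the first image and 5.1 in the second, so they moved 3.2 units further apart.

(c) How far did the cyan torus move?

3.3

From (4.9, 6.3) to (6.9, 3.7), the cyan torus covered √(2.0² + 2.6²) ≈ 3.3 units.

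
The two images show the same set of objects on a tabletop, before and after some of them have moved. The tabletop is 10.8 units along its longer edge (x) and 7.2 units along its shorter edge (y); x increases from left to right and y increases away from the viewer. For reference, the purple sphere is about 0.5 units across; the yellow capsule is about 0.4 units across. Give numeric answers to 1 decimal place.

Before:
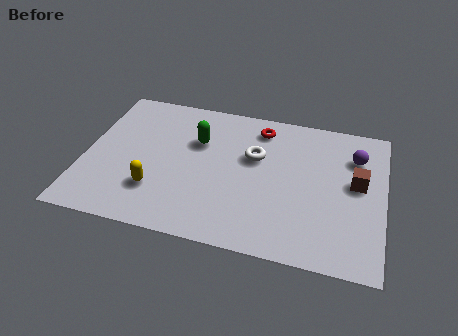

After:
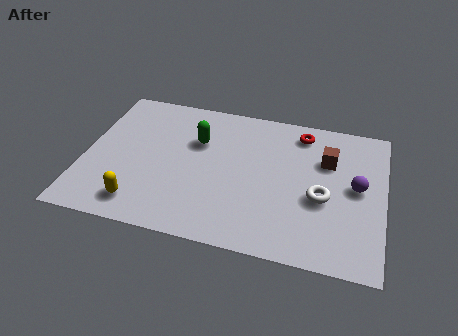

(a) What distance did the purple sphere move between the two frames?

1.5

The purple sphere moved from about (9.7, 5.3) to (9.8, 3.8), a distance of √(0.1² + 1.5²) ≈ 1.5.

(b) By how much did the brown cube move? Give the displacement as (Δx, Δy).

(-1.1, 0.9)

The brown cube was at about (9.8, 4.0) and moved to about (8.7, 4.9).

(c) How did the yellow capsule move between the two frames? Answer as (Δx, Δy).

(-0.5, -0.8)

From the two frames, the yellow capsule sits at roughly (2.7, 2.0) before and (2.2, 1.2) after.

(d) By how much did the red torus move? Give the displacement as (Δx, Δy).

(1.5, 0.1)

From the two frames, the red torus sits at roughly (6.2, 6.0) before and (7.7, 6.1) after.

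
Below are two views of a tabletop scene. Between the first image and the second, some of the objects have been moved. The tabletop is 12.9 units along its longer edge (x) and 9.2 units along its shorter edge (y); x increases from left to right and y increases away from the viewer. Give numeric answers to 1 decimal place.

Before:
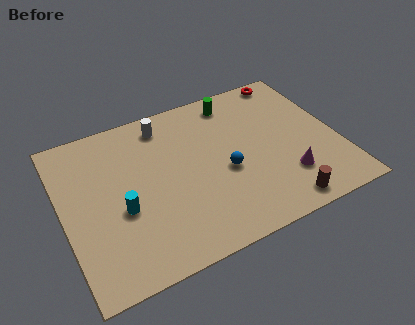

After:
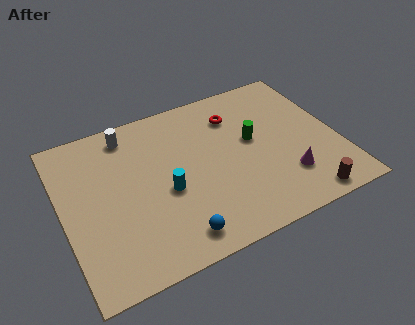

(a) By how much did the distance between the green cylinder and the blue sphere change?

+1.6

The distance was about 4.1 in the first image and 5.7 in the second, so they moved 1.6 units further apart.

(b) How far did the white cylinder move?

1.7

The white cylinder was near (5.1, 7.8) before and (3.4, 7.9) after, so it travelled √(1.7² + 0.1²) ≈ 1.7 units.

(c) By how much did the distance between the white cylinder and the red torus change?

-1.1

Before: roughly 6.2 units apart; after: 5.1. That's 1.1 units closer together.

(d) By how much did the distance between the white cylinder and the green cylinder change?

+2.8

Before: roughly 3.4 units apart; after: 6.2. That's 2.8 units further apart.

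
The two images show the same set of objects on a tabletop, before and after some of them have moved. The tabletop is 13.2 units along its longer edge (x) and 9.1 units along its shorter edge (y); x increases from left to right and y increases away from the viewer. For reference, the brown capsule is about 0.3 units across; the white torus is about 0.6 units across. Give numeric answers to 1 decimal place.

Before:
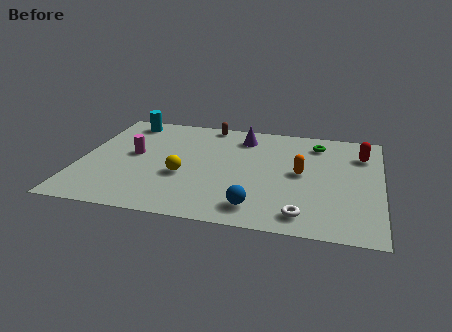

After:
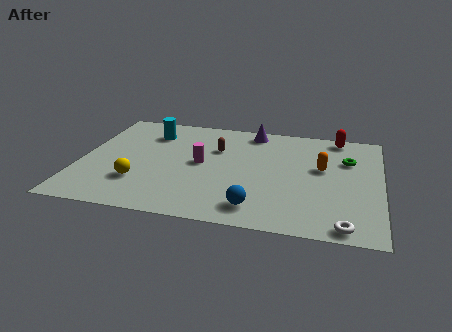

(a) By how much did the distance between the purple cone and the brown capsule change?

+0.6

They were about 1.8 units apart before and 2.4 after — 0.6 units further apart.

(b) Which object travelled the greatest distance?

the magenta cylinder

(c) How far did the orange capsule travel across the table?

1.1

From (9.7, 4.7) to (10.6, 5.3), the orange capsule covered √(0.9² + 0.6²) ≈ 1.1 units.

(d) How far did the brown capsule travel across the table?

2.3

The brown capsule moved from about (5.4, 8.3) to (5.9, 6.1), a distance of √(0.5² + 2.2²) ≈ 2.3.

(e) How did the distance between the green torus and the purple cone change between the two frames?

+1.4

The distance was about 3.3 in the first image and 4.7 in the second, so they moved 1.4 units further apart.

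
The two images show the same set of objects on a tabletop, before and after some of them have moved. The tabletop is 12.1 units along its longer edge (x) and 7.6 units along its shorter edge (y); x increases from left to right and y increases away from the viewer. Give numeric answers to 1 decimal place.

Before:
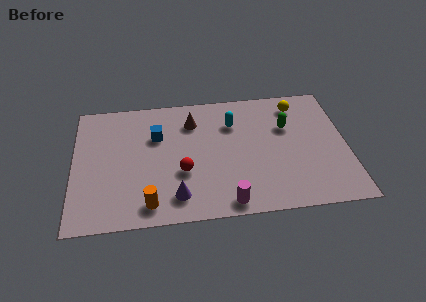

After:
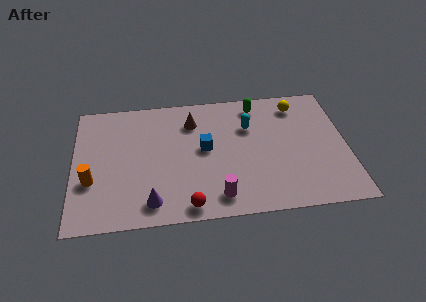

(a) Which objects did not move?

the brown cone and the yellow sphere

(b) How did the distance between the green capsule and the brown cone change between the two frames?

-1.3

The distance was about 4.3 in the first image and 3.0 in the second, so they moved 1.3 units closer together.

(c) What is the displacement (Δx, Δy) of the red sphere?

(0.2, -2.0)

The red sphere started near (4.8, 2.8) and ended near (5.0, 0.8).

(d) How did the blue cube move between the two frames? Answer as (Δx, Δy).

(2.1, -1.0)

From the two frames, the blue cube sits at roughly (3.7, 5.1) before and (5.8, 4.1) after.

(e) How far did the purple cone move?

1.1

The purple cone was near (4.5, 1.4) before and (3.4, 1.2) after, so it travelled √(1.1² + 0.2²) ≈ 1.1 units.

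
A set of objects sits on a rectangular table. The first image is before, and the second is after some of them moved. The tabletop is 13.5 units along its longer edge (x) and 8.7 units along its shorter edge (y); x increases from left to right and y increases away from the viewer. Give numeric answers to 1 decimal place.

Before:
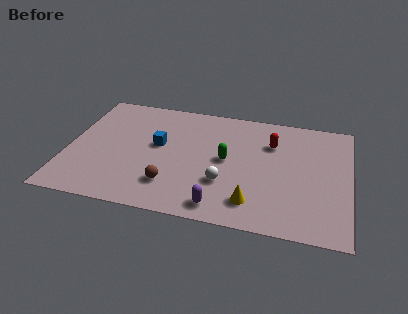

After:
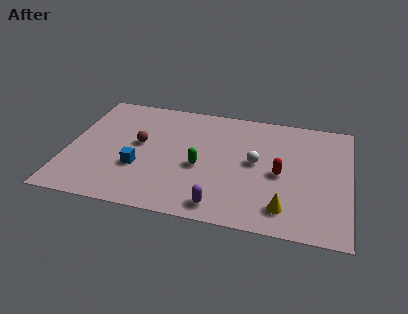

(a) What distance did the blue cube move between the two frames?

2.1

The blue cube was near (4.3, 4.9) before and (3.5, 3.0) after, so it travelled √(0.8² + 1.9²) ≈ 2.1 units.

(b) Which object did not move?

the purple capsule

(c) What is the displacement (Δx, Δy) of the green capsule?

(-1.2, -0.8)

The green capsule started near (7.6, 4.5) and ended near (6.4, 3.7).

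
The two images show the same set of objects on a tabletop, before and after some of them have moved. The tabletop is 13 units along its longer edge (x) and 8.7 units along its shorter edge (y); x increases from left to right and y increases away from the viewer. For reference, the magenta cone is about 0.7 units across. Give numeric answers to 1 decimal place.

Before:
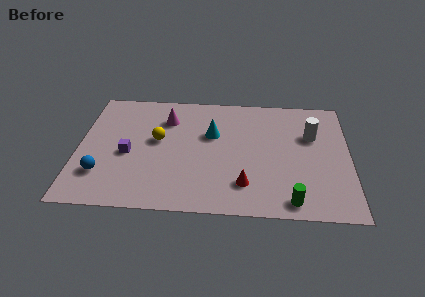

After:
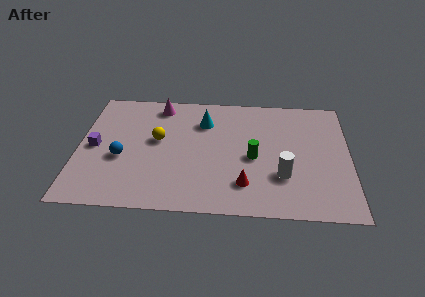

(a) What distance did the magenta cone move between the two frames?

1.1

From (4.2, 6.5) to (3.8, 7.5), the magenta cone covered √(0.4² + 1.0²) ≈ 1.1 units.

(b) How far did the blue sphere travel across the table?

1.5

From (1.2, 2.3) to (2.1, 3.5), the blue sphere covered √(0.9² + 1.2²) ≈ 1.5 units.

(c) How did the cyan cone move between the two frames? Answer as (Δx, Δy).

(-0.4, 0.9)

The cyan cone started near (6.4, 5.5) and ended near (6.0, 6.4).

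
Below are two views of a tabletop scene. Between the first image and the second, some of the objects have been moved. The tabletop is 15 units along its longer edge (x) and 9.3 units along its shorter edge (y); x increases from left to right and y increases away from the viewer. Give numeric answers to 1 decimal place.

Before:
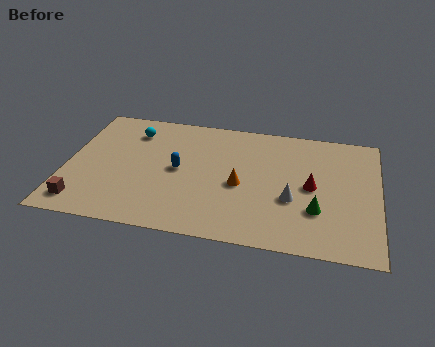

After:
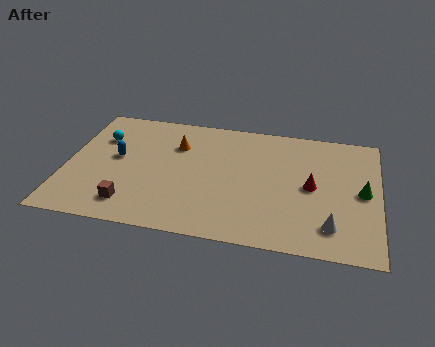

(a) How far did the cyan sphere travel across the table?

1.7

From (3.0, 7.3) to (1.5, 6.5), the cyan sphere covered √(1.5² + 0.8²) ≈ 1.7 units.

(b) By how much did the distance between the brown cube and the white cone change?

-0.6

The distance was about 10.1 in the first image and 9.5 in the second, so they moved 0.6 units closer together.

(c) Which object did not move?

the red cone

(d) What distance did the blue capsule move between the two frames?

3.0

From (5.4, 4.7) to (2.4, 5.1), the blue capsule covered √(3.0² + 0.4²) ≈ 3.0 units.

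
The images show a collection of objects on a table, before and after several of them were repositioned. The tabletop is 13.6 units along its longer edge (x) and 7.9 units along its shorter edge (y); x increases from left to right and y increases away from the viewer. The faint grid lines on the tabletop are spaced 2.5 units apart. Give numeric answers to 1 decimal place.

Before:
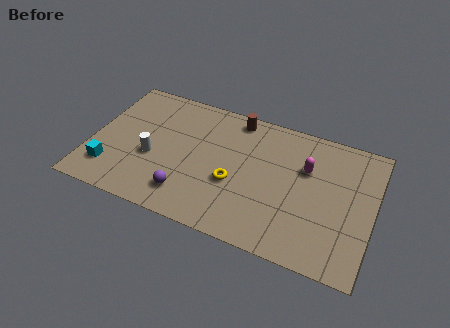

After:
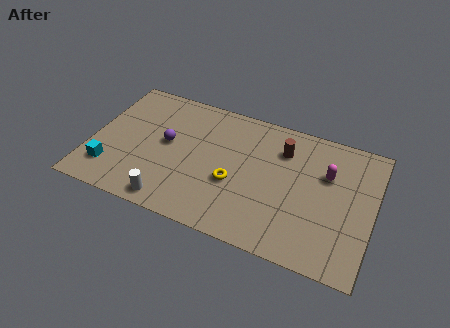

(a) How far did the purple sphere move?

3.0

From (4.9, 1.6) to (3.6, 4.3), the purple sphere covered √(1.3² + 2.7²) ≈ 3.0 units.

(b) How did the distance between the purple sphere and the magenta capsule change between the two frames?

+1.3

They were about 6.5 units apart before and 7.8 after — 1.3 units further apart.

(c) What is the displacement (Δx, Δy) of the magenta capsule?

(1.0, 0.0)

The magenta capsule started near (10.3, 5.2) and ended near (11.3, 5.2).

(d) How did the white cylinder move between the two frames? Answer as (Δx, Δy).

(1.2, -2.3)

The white cylinder was at about (3.0, 3.2) and moved to about (4.2, 0.9).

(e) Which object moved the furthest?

the purple sphere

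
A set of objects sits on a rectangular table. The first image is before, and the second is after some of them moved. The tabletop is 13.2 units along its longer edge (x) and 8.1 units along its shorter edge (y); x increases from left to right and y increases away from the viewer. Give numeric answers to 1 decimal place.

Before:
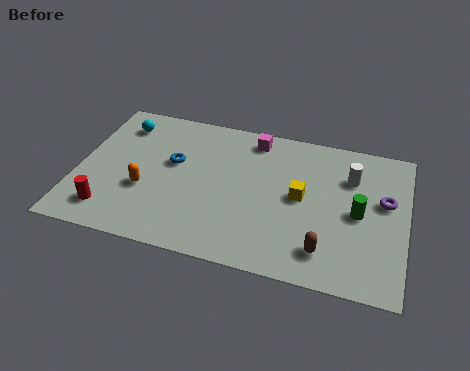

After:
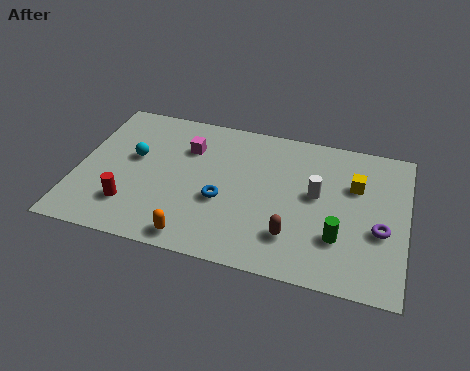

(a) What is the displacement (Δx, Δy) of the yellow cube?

(2.1, 1.2)

The yellow cube was at about (9.0, 4.2) and moved to about (11.1, 5.4).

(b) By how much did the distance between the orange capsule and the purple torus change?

-2.1

Before: roughly 9.7 units apart; after: 7.6. That's 2.1 units closer together.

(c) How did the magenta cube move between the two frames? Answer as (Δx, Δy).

(-2.6, -1.2)

The magenta cube was at about (6.9, 7.0) and moved to about (4.3, 5.8).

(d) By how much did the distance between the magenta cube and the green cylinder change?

+1.8

The distance was about 5.4 in the first image and 7.2 in the second, so they moved 1.8 units further apart.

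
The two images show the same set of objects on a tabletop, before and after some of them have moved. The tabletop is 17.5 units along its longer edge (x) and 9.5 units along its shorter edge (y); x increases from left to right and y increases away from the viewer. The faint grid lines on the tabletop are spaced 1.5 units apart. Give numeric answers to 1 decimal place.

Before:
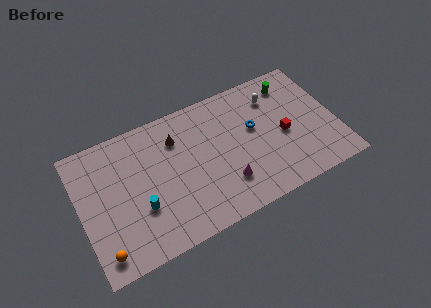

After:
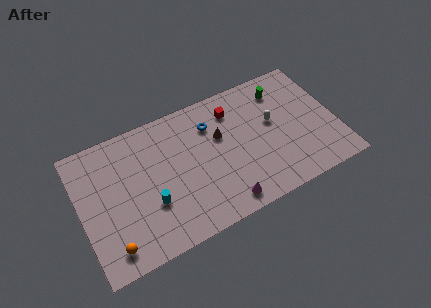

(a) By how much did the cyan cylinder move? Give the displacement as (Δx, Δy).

(0.7, 0.0)

The cyan cylinder was at about (3.9, 3.3) and moved to about (4.6, 3.3).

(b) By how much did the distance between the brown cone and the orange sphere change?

+1.1

They were about 8.1 units apart before and 9.2 after — 1.1 units further apart.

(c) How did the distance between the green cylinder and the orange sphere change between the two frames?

-1.3

The distance was about 15.2 in the first image and 13.9 in the second, so they moved 1.3 units closer together.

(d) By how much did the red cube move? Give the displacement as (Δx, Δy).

(-3.1, 3.2)

From the two frames, the red cube sits at roughly (13.9, 4.3) before and (10.8, 7.5) after.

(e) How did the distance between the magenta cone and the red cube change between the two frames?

+1.8

Before: roughly 4.7 units apart; after: 6.5. That's 1.8 units further apart.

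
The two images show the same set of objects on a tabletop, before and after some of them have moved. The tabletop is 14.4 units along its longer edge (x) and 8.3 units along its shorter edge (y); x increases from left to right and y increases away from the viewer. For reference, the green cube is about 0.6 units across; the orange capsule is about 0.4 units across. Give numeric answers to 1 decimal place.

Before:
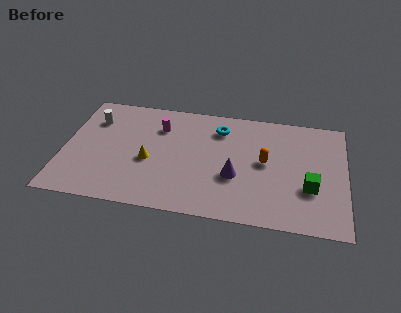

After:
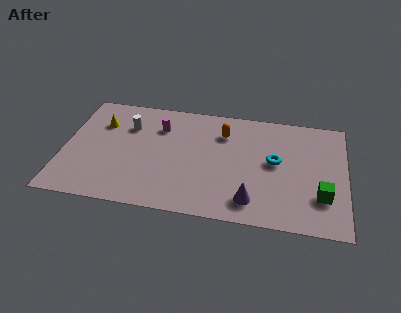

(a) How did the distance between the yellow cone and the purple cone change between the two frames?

+4.6

They were about 4.4 units apart before and 9.0 after — 4.6 units further apart.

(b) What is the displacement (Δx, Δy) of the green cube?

(0.6, -0.5)

From the two frames, the green cube sits at roughly (12.6, 2.9) before and (13.2, 2.4) after.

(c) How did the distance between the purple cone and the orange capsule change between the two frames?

+3.0

The distance was about 2.0 in the first image and 5.0 in the second, so they moved 3.0 units further apart.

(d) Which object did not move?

the magenta cylinder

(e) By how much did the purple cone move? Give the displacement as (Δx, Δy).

(0.9, -1.6)

The purple cone was at about (8.8, 3.1) and moved to about (9.7, 1.5).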